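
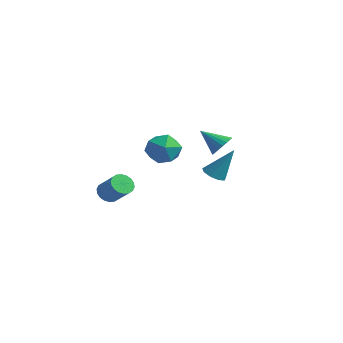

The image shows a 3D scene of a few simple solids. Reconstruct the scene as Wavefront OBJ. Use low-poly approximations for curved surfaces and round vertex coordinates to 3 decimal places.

v -2.984 -3.601 -4.447
v -2.586 -3.238 -4.94
v -1.358 -3.236 -3.946
v -1.756 -3.599 -3.453
v -2.725 -2.999 -4.769
v -1.496 -2.997 -3.775
v -2.915 -2.88 -4.534
v -1.687 -2.878 -3.54
v -3.119 -2.903 -4.282
v -1.89 -2.901 -3.288
v -3.296 -3.064 -4.063
v -2.067 -3.062 -3.069
v -3.411 -3.332 -3.92
v -2.183 -3.33 -2.926
v -3.442 -3.653 -3.881
v -2.214 -3.651 -2.887
v -3.382 -3.964 -3.954
v -2.154 -3.962 -2.96
v -3.244 -4.203 -4.125
v -2.015 -4.201 -3.131
v -3.053 -4.322 -4.36
v -1.825 -4.32 -3.366
v -2.85 -4.299 -4.612
v -1.621 -4.297 -3.618
v -2.673 -4.138 -4.831
v -1.444 -4.136 -3.837
v -2.557 -3.87 -4.974
v -1.329 -3.868 -3.98
v -2.526 -3.549 -5.013
v -1.298 -3.547 -4.019
v -4.545 1.529 -2.966
v -3.834 2.002 -2.125
v -3.566 -0.142 -2.855
v -2.855 0.331 -2.014
v -4.006 0.103 -1.767
v -4.61 1.136 -1.836
v -2.79 0.724 -3.144
v -3.394 1.757 -3.213
v -2.749 1.504 -2.235
v -3.5 1.12 -1.384
v -3.9 0.74 -3.596
v -4.651 0.356 -2.745
v -2.325 4.153 -2.672
v -1.957 4.537 -2.022
v -3.475 3.487 -1.628
v -2.189 4.776 -2.126
v -2.445 4.908 -2.324
v -2.68 4.908 -2.582
v -2.854 4.779 -2.856
v -2.936 4.541 -3.098
v -2.913 4.236 -3.267
v -2.787 3.916 -3.332
v -2.582 3.638 -3.284
v -2.333 3.448 -3.13
v -2.082 3.381 -2.896
v -1.873 3.446 -2.624
v -1.742 3.634 -2.36
v -1.712 3.912 -2.15
v -1.788 4.231 -2.031
v 0.102 1.322 -3.422
v 0.496 0.689 -3.34
v 0.898 2.058 -1.578
v 0.772 1.036 -3.598
v 0.735 1.516 -3.774
v 0.402 1.906 -3.785
v -0.072 2.022 -3.627
v -0.465 1.811 -3.373
v -0.592 1.371 -3.142
v -0.395 0.908 -3.043
v 0.035 0.639 -3.121
f 2 1 5
f 2 5 3
f 3 5 6
f 3 6 4
f 5 1 7
f 5 7 6
f 6 7 8
f 6 8 4
f 7 1 9
f 7 9 8
f 8 9 10
f 8 10 4
f 9 1 11
f 9 11 10
f 10 11 12
f 10 12 4
f 11 1 13
f 11 13 12
f 12 13 14
f 12 14 4
f 13 1 15
f 13 15 14
f 14 15 16
f 14 16 4
f 15 1 17
f 15 17 16
f 16 17 18
f 16 18 4
f 17 1 19
f 17 19 18
f 18 19 20
f 18 20 4
f 19 1 21
f 19 21 20
f 20 21 22
f 20 22 4
f 21 1 23
f 21 23 22
f 22 23 24
f 22 24 4
f 23 1 25
f 23 25 24
f 24 25 26
f 24 26 4
f 25 1 27
f 25 27 26
f 26 27 28
f 26 28 4
f 27 1 29
f 27 29 28
f 28 29 30
f 28 30 4
f 29 1 2
f 29 2 30
f 30 2 3
f 30 3 4
f 31 42 36
f 31 36 32
f 31 32 38
f 31 38 41
f 31 41 42
f 32 36 40
f 36 42 35
f 42 41 33
f 41 38 37
f 38 32 39
f 34 40 35
f 34 35 33
f 34 33 37
f 34 37 39
f 34 39 40
f 35 40 36
f 33 35 42
f 37 33 41
f 39 37 38
f 40 39 32
f 44 43 46
f 44 46 45
f 46 43 47
f 46 47 45
f 47 43 48
f 47 48 45
f 48 43 49
f 48 49 45
f 49 43 50
f 49 50 45
f 50 43 51
f 50 51 45
f 51 43 52
f 51 52 45
f 52 43 53
f 52 53 45
f 53 43 54
f 53 54 45
f 54 43 55
f 54 55 45
f 55 43 56
f 55 56 45
f 56 43 57
f 56 57 45
f 57 43 58
f 57 58 45
f 58 43 59
f 58 59 45
f 59 43 44
f 59 44 45
f 61 60 63
f 61 63 62
f 63 60 64
f 63 64 62
f 64 60 65
f 64 65 62
f 65 60 66
f 65 66 62
f 66 60 67
f 66 67 62
f 67 60 68
f 67 68 62
f 68 60 69
f 68 69 62
f 69 60 70
f 69 70 62
f 70 60 61
f 70 61 62



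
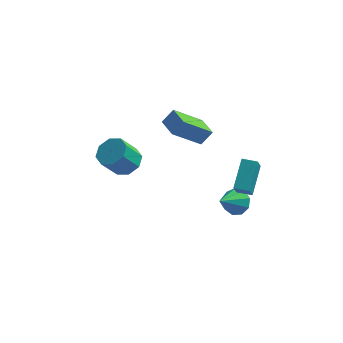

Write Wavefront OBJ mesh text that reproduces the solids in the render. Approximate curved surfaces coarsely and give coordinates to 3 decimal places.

v 2.529 -2.562 -0.281
v 2.503 -3.352 0.764
v 2.669 -1.108 0.822
v 2.644 -1.898 1.867
v 3.356 -2.622 -0.307
v 3.331 -3.412 0.738
v 3.497 -1.168 0.796
v 3.471 -1.958 1.841
v 0.443 -1.311 2.126
v -0.858 -2.282 3.537
v -0.295 -0.315 2.131
v -1.596 -1.285 3.542
v 0.956 -0.935 2.858
v -0.345 -1.905 4.269
v 0.218 0.062 2.863
v -1.083 -0.909 4.274
v 2.192 -0.567 -2.965
v 2.928 -0.992 -2.948
v 1.508 -1.713 -1.995
v 2.909 -0.61 -2.51
v 2.555 -0.208 -2.285
v 2.031 0.026 -2.378
v 1.582 -0.017 -2.746
v 1.419 -0.318 -3.216
v 1.618 -0.735 -3.569
v 2.085 -1.074 -3.639
v 2.603 -1.176 -3.394
v -3.613 -0.677 -0.596
v -2.842 -1.191 -0.441
v -3.515 -1.817 0.832
v -4.287 -1.303 0.676
v -2.817 -0.551 -0.113
v -3.49 -1.177 1.16
v -3.258 0.015 -0.068
v -3.932 -0.611 1.204
v -3.908 0.176 -0.333
v -4.581 -0.45 0.94
v -4.385 -0.163 -0.752
v -5.058 -0.789 0.521
v -4.41 -0.803 -1.08
v -5.083 -1.429 0.193
v -3.968 -1.369 -1.124
v -4.642 -1.995 0.148
v -3.319 -1.53 -0.86
v -3.992 -2.156 0.413
f 2 4 1
f 5 2 1
f 1 4 3
f 3 5 1
f 2 8 4
f 6 2 5
f 6 8 2
f 4 8 3
f 7 5 3
f 3 8 7
f 7 6 5
f 8 6 7
f 10 12 9
f 13 10 9
f 9 12 11
f 11 13 9
f 10 16 12
f 14 10 13
f 14 16 10
f 12 16 11
f 15 13 11
f 11 16 15
f 15 14 13
f 16 14 15
f 18 17 20
f 18 20 19
f 20 17 21
f 20 21 19
f 21 17 22
f 21 22 19
f 22 17 23
f 22 23 19
f 23 17 24
f 23 24 19
f 24 17 25
f 24 25 19
f 25 17 26
f 25 26 19
f 26 17 27
f 26 27 19
f 27 17 18
f 27 18 19
f 29 28 32
f 29 32 30
f 30 32 33
f 30 33 31
f 32 28 34
f 32 34 33
f 33 34 35
f 33 35 31
f 34 28 36
f 34 36 35
f 35 36 37
f 35 37 31
f 36 28 38
f 36 38 37
f 37 38 39
f 37 39 31
f 38 28 40
f 38 40 39
f 39 40 41
f 39 41 31
f 40 28 42
f 40 42 41
f 41 42 43
f 41 43 31
f 42 28 44
f 42 44 43
f 43 44 45
f 43 45 31
f 44 28 29
f 44 29 45
f 45 29 30
f 45 30 31



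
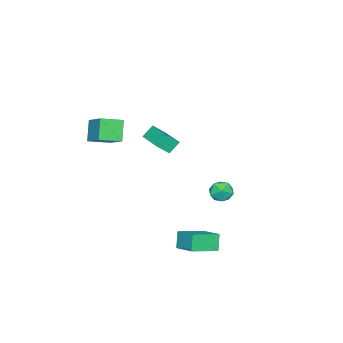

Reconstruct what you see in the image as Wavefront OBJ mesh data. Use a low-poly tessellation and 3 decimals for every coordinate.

v 1.813 -3.218 3.931
v 2.588 -1.975 4.814
v 0.864 -2.382 3.587
v 1.639 -1.139 4.47
v 2.541 -2.861 2.79
v 3.316 -1.618 3.673
v 1.592 -2.025 2.446
v 2.367 -0.782 3.329
v -0.96 3.991 -0.524
v -0.5 4.05 -1.135
v -0.08 3.35 0.075
v 0.38 3.409 -0.536
v 0.214 4.032 -0.119
v -0.33 4.428 -0.489
v -0.25 2.972 -0.571
v -0.794 3.368 -0.941
v -0.061 3.42 -1.164
v 0.226 4.075 -0.885
v -0.806 3.325 -0.175
v -0.519 3.98 0.104
v 1.203 3.464 -4.189
v 0.735 3.26 -3.226
v 1.818 4.744 -3.619
v 1.35 4.54 -2.656
v 2.53 2.62 -3.724
v 2.062 2.416 -2.761
v 3.145 3.9 -3.154
v 2.677 3.696 -2.191
v -3.775 -2.586 -0.529
v -3.25 -3.055 0.139
v -4.372 -2.29 0.149
v -3.847 -2.759 0.816
v -2.653 -0.941 -0.256
v -2.128 -1.41 0.411
v -3.25 -0.645 0.421
v -2.725 -1.114 1.089
f 2 4 1
f 5 2 1
f 1 4 3
f 3 5 1
f 2 8 4
f 6 2 5
f 6 8 2
f 4 8 3
f 7 5 3
f 3 8 7
f 7 6 5
f 8 6 7
f 9 20 14
f 9 14 10
f 9 10 16
f 9 16 19
f 9 19 20
f 10 14 18
f 14 20 13
f 20 19 11
f 19 16 15
f 16 10 17
f 12 18 13
f 12 13 11
f 12 11 15
f 12 15 17
f 12 17 18
f 13 18 14
f 11 13 20
f 15 11 19
f 17 15 16
f 18 17 10
f 22 24 21
f 25 22 21
f 21 24 23
f 23 25 21
f 22 28 24
f 26 22 25
f 26 28 22
f 24 28 23
f 27 25 23
f 23 28 27
f 27 26 25
f 28 26 27
f 30 32 29
f 33 30 29
f 29 32 31
f 31 33 29
f 30 36 32
f 34 30 33
f 34 36 30
f 32 36 31
f 35 33 31
f 31 36 35
f 35 34 33
f 36 34 35



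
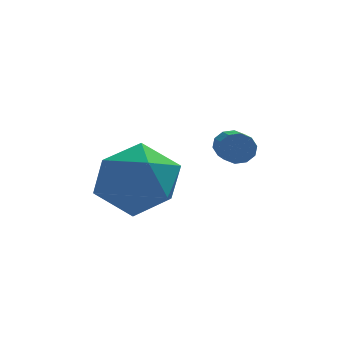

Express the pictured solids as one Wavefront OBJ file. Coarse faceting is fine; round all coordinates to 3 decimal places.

v 0.035 1.504 -3.372
v 0.25 1.374 -3.804
v 0.281 0.086 -3.4
v 0.065 0.216 -2.968
v 0.474 1.442 -3.602
v 0.505 0.154 -3.199
v 0.53 1.534 -3.312
v 0.561 0.246 -2.909
v 0.397 1.615 -3.045
v 0.428 0.327 -2.642
v 0.125 1.653 -2.903
v 0.156 0.365 -2.5
v -0.181 1.634 -2.94
v -0.15 0.346 -2.536
v -0.405 1.566 -3.141
v -0.374 0.278 -2.738
v -0.461 1.474 -3.431
v -0.43 0.186 -3.028
v -0.328 1.393 -3.698
v -0.297 0.105 -3.295
v -0.056 1.355 -3.84
v -0.025 0.067 -3.437
v -3.244 -0.336 -3.095
v -2.051 -0.198 -3.308
v -3.069 -2.282 -3.372
v -1.876 -2.144 -3.585
v -2.32 -1.961 -2.464
v -2.428 -0.759 -2.293
v -2.692 -1.721 -4.387
v -2.8 -0.519 -4.216
v -1.71 -1.054 -4.107
v -1.48 -1.203 -2.918
v -3.64 -1.277 -3.762
v -3.41 -1.426 -2.573
f 2 1 5
f 2 5 3
f 3 5 6
f 3 6 4
f 5 1 7
f 5 7 6
f 6 7 8
f 6 8 4
f 7 1 9
f 7 9 8
f 8 9 10
f 8 10 4
f 9 1 11
f 9 11 10
f 10 11 12
f 10 12 4
f 11 1 13
f 11 13 12
f 12 13 14
f 12 14 4
f 13 1 15
f 13 15 14
f 14 15 16
f 14 16 4
f 15 1 17
f 15 17 16
f 16 17 18
f 16 18 4
f 17 1 19
f 17 19 18
f 18 19 20
f 18 20 4
f 19 1 21
f 19 21 20
f 20 21 22
f 20 22 4
f 21 1 2
f 21 2 22
f 22 2 3
f 22 3 4
f 23 34 28
f 23 28 24
f 23 24 30
f 23 30 33
f 23 33 34
f 24 28 32
f 28 34 27
f 34 33 25
f 33 30 29
f 30 24 31
f 26 32 27
f 26 27 25
f 26 25 29
f 26 29 31
f 26 31 32
f 27 32 28
f 25 27 34
f 29 25 33
f 31 29 30
f 32 31 24



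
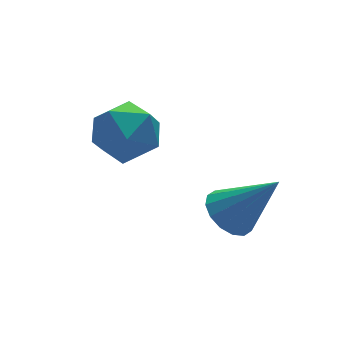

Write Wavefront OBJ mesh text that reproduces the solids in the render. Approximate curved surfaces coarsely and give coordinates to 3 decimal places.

v 3.376 -0.42 0.184
v 3.963 -0.544 -0.266
v 4.284 -1.16 1.576
v 4.023 -0.191 -0.117
v 3.91 0.102 0.112
v 3.654 0.254 0.361
v 3.323 0.226 0.562
v 3.006 0.025 0.662
v 2.788 -0.295 0.634
v 2.728 -0.649 0.485
v 2.841 -0.941 0.256
v 3.097 -1.093 0.007
v 3.428 -1.065 -0.194
v 3.745 -0.864 -0.294
v 0.904 2.003 2.007
v 1.366 2.423 1.228
v 2.334 1.737 2.712
v 2.796 2.157 1.933
v 2.248 2.719 2.55
v 1.364 2.883 2.115
v 2.336 1.277 1.825
v 1.452 1.441 1.39
v 2.251 1.975 1.115
v 2.197 2.866 1.564
v 1.503 1.294 2.376
v 1.449 2.185 2.825
f 2 1 4
f 2 4 3
f 4 1 5
f 4 5 3
f 5 1 6
f 5 6 3
f 6 1 7
f 6 7 3
f 7 1 8
f 7 8 3
f 8 1 9
f 8 9 3
f 9 1 10
f 9 10 3
f 10 1 11
f 10 11 3
f 11 1 12
f 11 12 3
f 12 1 13
f 12 13 3
f 13 1 14
f 13 14 3
f 14 1 2
f 14 2 3
f 15 26 20
f 15 20 16
f 15 16 22
f 15 22 25
f 15 25 26
f 16 20 24
f 20 26 19
f 26 25 17
f 25 22 21
f 22 16 23
f 18 24 19
f 18 19 17
f 18 17 21
f 18 21 23
f 18 23 24
f 19 24 20
f 17 19 26
f 21 17 25
f 23 21 22
f 24 23 16



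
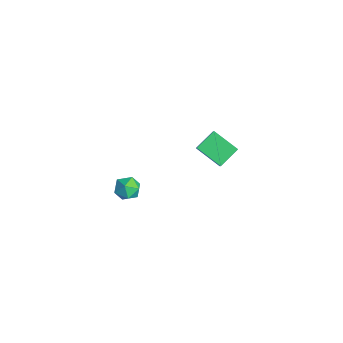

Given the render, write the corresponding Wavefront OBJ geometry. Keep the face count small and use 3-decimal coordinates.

v -4.847 2.608 -2.191
v -5.297 3.874 -1.439
v -3.495 3.596 -3.046
v -3.945 4.862 -2.293
v -3.895 2.278 -1.067
v -4.345 3.544 -0.314
v -2.543 3.266 -1.921
v -2.993 4.532 -1.169
v 1.322 -3.156 2.993
v 1.939 -3.53 2.54
v 1.001 -4.37 3.56
v 1.618 -4.744 3.107
v 1.818 -4.205 3.736
v 2.016 -3.454 3.385
v 0.924 -4.446 2.715
v 1.122 -3.695 2.364
v 1.693 -4.327 2.369
v 2.245 -4.178 2.999
v 0.695 -3.722 3.101
v 1.247 -3.573 3.731
f 2 4 1
f 5 2 1
f 1 4 3
f 3 5 1
f 2 8 4
f 6 2 5
f 6 8 2
f 4 8 3
f 7 5 3
f 3 8 7
f 7 6 5
f 8 6 7
f 9 20 14
f 9 14 10
f 9 10 16
f 9 16 19
f 9 19 20
f 10 14 18
f 14 20 13
f 20 19 11
f 19 16 15
f 16 10 17
f 12 18 13
f 12 13 11
f 12 11 15
f 12 15 17
f 12 17 18
f 13 18 14
f 11 13 20
f 15 11 19
f 17 15 16
f 18 17 10



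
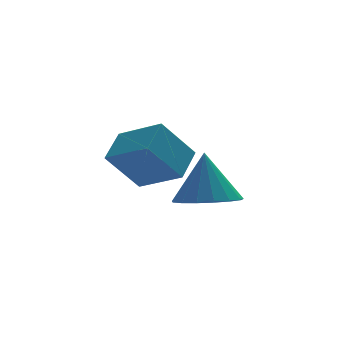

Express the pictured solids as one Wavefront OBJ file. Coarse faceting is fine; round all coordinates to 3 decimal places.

v 3.341 0.2 -0.857
v 4.405 0.411 -0.965
v 3.419 0.72 0.937
v 4.175 0.863 -1.086
v 3.754 1.164 -1.155
v 3.238 1.243 -1.155
v 2.746 1.084 -1.088
v 2.39 0.722 -0.967
v 2.252 0.24 -0.821
v 2.364 -0.251 -0.684
v 2.699 -0.638 -0.586
v 3.181 -0.834 -0.55
v 3.7 -0.793 -0.585
v 4.137 -0.524 -0.682
v 4.391 -0.09 -0.819
v -0.464 -1.805 1.989
v 0.216 -0.97 2.585
v 0.567 -1.753 0.74
v 1.247 -0.919 1.336
v 0.413 -3.001 2.664
v 1.093 -2.167 3.26
v 1.444 -2.95 1.415
v 2.124 -2.115 2.011
f 2 1 4
f 2 4 3
f 4 1 5
f 4 5 3
f 5 1 6
f 5 6 3
f 6 1 7
f 6 7 3
f 7 1 8
f 7 8 3
f 8 1 9
f 8 9 3
f 9 1 10
f 9 10 3
f 10 1 11
f 10 11 3
f 11 1 12
f 11 12 3
f 12 1 13
f 12 13 3
f 13 1 14
f 13 14 3
f 14 1 15
f 14 15 3
f 15 1 2
f 15 2 3
f 17 19 16
f 20 17 16
f 16 19 18
f 18 20 16
f 17 23 19
f 21 17 20
f 21 23 17
f 19 23 18
f 22 20 18
f 18 23 22
f 22 21 20
f 23 21 22



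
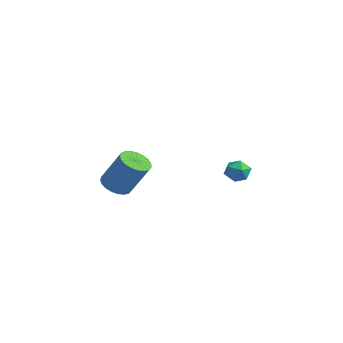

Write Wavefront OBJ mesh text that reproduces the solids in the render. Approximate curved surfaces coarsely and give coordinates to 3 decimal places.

v 1.264 -2.786 1.527
v 1.944 -2.53 1.106
v 2.857 -2.018 2.892
v 2.176 -2.274 3.313
v 1.753 -2.238 1.12
v 2.666 -1.726 2.906
v 1.477 -2.04 1.204
v 2.39 -1.529 2.99
v 1.165 -1.972 1.344
v 2.078 -1.46 3.13
v 0.869 -2.044 1.516
v 1.782 -1.533 3.302
v 0.642 -2.245 1.69
v 1.555 -1.733 3.476
v 0.522 -2.539 1.835
v 1.435 -2.027 3.621
v 0.531 -2.876 1.927
v 1.443 -2.364 3.713
v 0.666 -3.197 1.95
v 1.579 -2.685 3.736
v 0.904 -3.447 1.9
v 1.817 -2.936 3.686
v 1.205 -3.583 1.785
v 2.118 -3.071 3.571
v 1.516 -3.581 1.626
v 2.429 -3.069 3.412
v 1.783 -3.441 1.449
v 2.696 -2.93 3.235
v 1.96 -3.189 1.286
v 2.873 -2.677 3.072
v 2.017 -2.866 1.165
v 2.93 -2.355 2.951
v 1.663 4.145 0.444
v 2.323 4.502 0.344
v 2.197 3.378 1.236
v 2.857 3.735 1.136
v 2.289 4.084 1.495
v 1.958 4.557 1.005
v 2.562 3.323 0.575
v 2.231 3.796 0.085
v 2.878 3.994 0.425
v 2.71 4.464 0.994
v 1.81 3.416 0.586
v 1.642 3.886 1.155
f 2 1 5
f 2 5 3
f 3 5 6
f 3 6 4
f 5 1 7
f 5 7 6
f 6 7 8
f 6 8 4
f 7 1 9
f 7 9 8
f 8 9 10
f 8 10 4
f 9 1 11
f 9 11 10
f 10 11 12
f 10 12 4
f 11 1 13
f 11 13 12
f 12 13 14
f 12 14 4
f 13 1 15
f 13 15 14
f 14 15 16
f 14 16 4
f 15 1 17
f 15 17 16
f 16 17 18
f 16 18 4
f 17 1 19
f 17 19 18
f 18 19 20
f 18 20 4
f 19 1 21
f 19 21 20
f 20 21 22
f 20 22 4
f 21 1 23
f 21 23 22
f 22 23 24
f 22 24 4
f 23 1 25
f 23 25 24
f 24 25 26
f 24 26 4
f 25 1 27
f 25 27 26
f 26 27 28
f 26 28 4
f 27 1 29
f 27 29 28
f 28 29 30
f 28 30 4
f 29 1 31
f 29 31 30
f 30 31 32
f 30 32 4
f 31 1 2
f 31 2 32
f 32 2 3
f 32 3 4
f 33 44 38
f 33 38 34
f 33 34 40
f 33 40 43
f 33 43 44
f 34 38 42
f 38 44 37
f 44 43 35
f 43 40 39
f 40 34 41
f 36 42 37
f 36 37 35
f 36 35 39
f 36 39 41
f 36 41 42
f 37 42 38
f 35 37 44
f 39 35 43
f 41 39 40
f 42 41 34



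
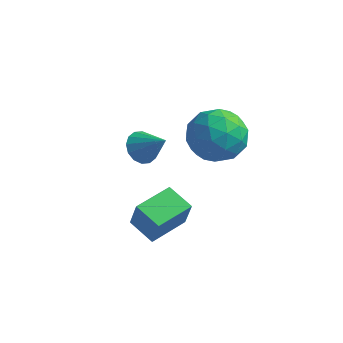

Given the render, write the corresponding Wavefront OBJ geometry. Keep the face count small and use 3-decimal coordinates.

v -0.846 -1.812 2.741
v -0.067 -1.321 1.894
v 0.447 -3.339 3.046
v 1.226 -2.848 2.199
v 1.046 -2.27 3.294
v 0.247 -1.326 3.105
v 0.133 -3.334 1.835
v -0.666 -2.39 1.646
v 0.538 -2.262 1.334
v 1.103 -1.604 2.236
v -0.723 -3.056 2.704
v -0.158 -2.398 3.606
v -0.57 -1.432 2.291
v 0.95 -3.228 2.649
v 0.844 -2.888 3.293
v 1.303 -2.599 2.795
v -0.386 -1.435 3.003
v 0.073 -1.146 2.505
v 0.727 -1.704 3.328
v 0.307 -3.514 2.435
v 0.766 -3.225 1.937
v -0.923 -2.061 2.145
v -0.464 -1.772 1.647
v -0.347 -2.956 1.612
v 0.244 -1.697 1.464
v 1.004 -2.595 1.643
v 0.361 -2.88 1.429
v -0.109 -2.325 1.318
v 0.576 -1.31 1.994
v 1.336 -2.208 2.173
v 1.23 -1.868 2.817
v 0.76 -1.313 2.706
v 0.932 -1.863 1.665
v -0.956 -2.452 2.767
v -0.196 -3.35 2.946
v -0.38 -3.347 2.234
v -0.85 -2.792 2.123
v -0.624 -2.065 3.297
v 0.136 -2.963 3.476
v 0.489 -2.335 3.622
v 0.019 -1.78 3.511
v -0.552 -2.797 3.275
v -2.465 -4.276 -2.271
v -2.108 -4.442 -0.99
v -1.879 -2.66 -2.224
v -1.522 -2.826 -0.944
v -1.338 -4.674 -2.636
v -0.981 -4.84 -1.356
v -0.752 -3.058 -2.59
v -0.395 -3.224 -1.309
v -3.226 -1.737 -0.104
v -2.763 -2.011 -0.656
v -2.134 -1.883 0.884
v -2.707 -1.616 -0.66
v -2.789 -1.254 -0.515
v -2.989 -1.021 -0.261
v -3.252 -0.981 0.036
v -3.508 -1.142 0.295
v -3.689 -1.464 0.447
v -3.745 -1.858 0.451
v -3.662 -2.22 0.307
v -3.463 -2.453 0.052
v -3.2 -2.494 -0.245
v -2.944 -2.332 -0.504
f 1 38 17
f 38 12 41
f 17 41 6
f 38 41 17
f 1 17 13
f 17 6 18
f 13 18 2
f 17 18 13
f 1 13 22
f 13 2 23
f 22 23 8
f 13 23 22
f 1 22 34
f 22 8 37
f 34 37 11
f 22 37 34
f 1 34 38
f 34 11 42
f 38 42 12
f 34 42 38
f 2 18 29
f 18 6 32
f 29 32 10
f 18 32 29
f 6 41 19
f 41 12 40
f 19 40 5
f 41 40 19
f 12 42 39
f 42 11 35
f 39 35 3
f 42 35 39
f 11 37 36
f 37 8 24
f 36 24 7
f 37 24 36
f 8 23 28
f 23 2 25
f 28 25 9
f 23 25 28
f 4 30 16
f 30 10 31
f 16 31 5
f 30 31 16
f 4 16 14
f 16 5 15
f 14 15 3
f 16 15 14
f 4 14 21
f 14 3 20
f 21 20 7
f 14 20 21
f 4 21 26
f 21 7 27
f 26 27 9
f 21 27 26
f 4 26 30
f 26 9 33
f 30 33 10
f 26 33 30
f 5 31 19
f 31 10 32
f 19 32 6
f 31 32 19
f 3 15 39
f 15 5 40
f 39 40 12
f 15 40 39
f 7 20 36
f 20 3 35
f 36 35 11
f 20 35 36
f 9 27 28
f 27 7 24
f 28 24 8
f 27 24 28
f 10 33 29
f 33 9 25
f 29 25 2
f 33 25 29
f 44 46 43
f 47 44 43
f 43 46 45
f 45 47 43
f 44 50 46
f 48 44 47
f 48 50 44
f 46 50 45
f 49 47 45
f 45 50 49
f 49 48 47
f 50 48 49
f 52 51 54
f 52 54 53
f 54 51 55
f 54 55 53
f 55 51 56
f 55 56 53
f 56 51 57
f 56 57 53
f 57 51 58
f 57 58 53
f 58 51 59
f 58 59 53
f 59 51 60
f 59 60 53
f 60 51 61
f 60 61 53
f 61 51 62
f 61 62 53
f 62 51 63
f 62 63 53
f 63 51 64
f 63 64 53
f 64 51 52
f 64 52 53



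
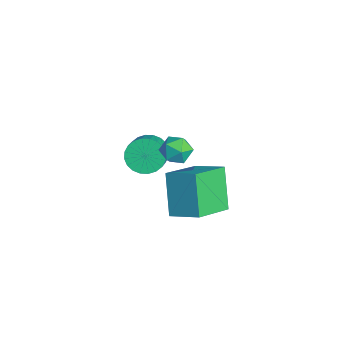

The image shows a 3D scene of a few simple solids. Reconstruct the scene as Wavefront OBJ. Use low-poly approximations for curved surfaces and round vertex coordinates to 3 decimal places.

v 1.434 0.412 -0.154
v 2.185 0.511 -0.144
v 1.595 -0.791 -0.316
v 2.346 -0.692 -0.306
v 1.942 -0.593 0.327
v 1.843 0.151 0.427
v 1.937 -0.431 -0.887
v 1.838 0.313 -0.787
v 2.495 -0.01 -0.597
v 2.499 -0.11 0.153
v 1.281 -0.17 -0.613
v 1.285 -0.27 0.137
v 2.751 -0.867 -0.758
v 3.71 0.074 -0.187
v 1.763 0.721 -1.714
v 2.722 1.662 -1.142
v 3.958 -1.102 -2.398
v 4.917 -0.161 -1.826
v 2.97 0.486 -3.353
v 3.929 1.427 -2.782
v -1.378 -0.313 -3.405
v -0.81 0.259 -3.782
v 0.366 -0.255 -2.793
v -0.202 -0.827 -2.415
v -0.941 0.453 -3.525
v 0.235 -0.061 -2.536
v -1.138 0.53 -3.25
v 0.037 0.016 -2.261
v -1.372 0.479 -2.999
v -0.197 -0.035 -2.01
v -1.607 0.308 -2.809
v -0.432 -0.207 -1.82
v -1.807 0.042 -2.71
v -0.631 -0.473 -1.721
v -1.941 -0.278 -2.717
v -0.766 -0.793 -1.728
v -1.99 -0.604 -2.828
v -0.815 -1.118 -1.839
v -1.946 -0.885 -3.027
v -0.77 -1.399 -2.038
v -1.815 -1.079 -3.284
v -0.639 -1.593 -2.295
v -1.617 -1.156 -3.559
v -0.442 -1.67 -2.57
v -1.383 -1.105 -3.81
v -0.208 -1.619 -2.821
v -1.148 -0.933 -4
v 0.027 -1.448 -3.011
v -0.949 -0.667 -4.099
v 0.227 -1.182 -3.11
v -0.814 -0.347 -4.092
v 0.361 -0.862 -3.103
v -0.765 -0.022 -3.981
v 0.41 -0.536 -2.992
f 1 12 6
f 1 6 2
f 1 2 8
f 1 8 11
f 1 11 12
f 2 6 10
f 6 12 5
f 12 11 3
f 11 8 7
f 8 2 9
f 4 10 5
f 4 5 3
f 4 3 7
f 4 7 9
f 4 9 10
f 5 10 6
f 3 5 12
f 7 3 11
f 9 7 8
f 10 9 2
f 14 16 13
f 17 14 13
f 13 16 15
f 15 17 13
f 14 20 16
f 18 14 17
f 18 20 14
f 16 20 15
f 19 17 15
f 15 20 19
f 19 18 17
f 20 18 19
f 22 21 25
f 22 25 23
f 23 25 26
f 23 26 24
f 25 21 27
f 25 27 26
f 26 27 28
f 26 28 24
f 27 21 29
f 27 29 28
f 28 29 30
f 28 30 24
f 29 21 31
f 29 31 30
f 30 31 32
f 30 32 24
f 31 21 33
f 31 33 32
f 32 33 34
f 32 34 24
f 33 21 35
f 33 35 34
f 34 35 36
f 34 36 24
f 35 21 37
f 35 37 36
f 36 37 38
f 36 38 24
f 37 21 39
f 37 39 38
f 38 39 40
f 38 40 24
f 39 21 41
f 39 41 40
f 40 41 42
f 40 42 24
f 41 21 43
f 41 43 42
f 42 43 44
f 42 44 24
f 43 21 45
f 43 45 44
f 44 45 46
f 44 46 24
f 45 21 47
f 45 47 46
f 46 47 48
f 46 48 24
f 47 21 49
f 47 49 48
f 48 49 50
f 48 50 24
f 49 21 51
f 49 51 50
f 50 51 52
f 50 52 24
f 51 21 53
f 51 53 52
f 52 53 54
f 52 54 24
f 53 21 22
f 53 22 54
f 54 22 23
f 54 23 24



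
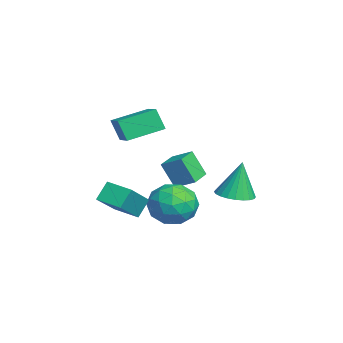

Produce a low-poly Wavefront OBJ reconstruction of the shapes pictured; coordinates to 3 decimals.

v 2.602 -4.293 -1.072
v 2.162 -3.786 -0.239
v 3.343 -3.319 -1.274
v 2.903 -2.812 -0.441
v 4.117 -5.168 0.261
v 3.677 -4.661 1.094
v 4.858 -4.194 0.059
v 4.418 -3.687 0.892
v 0.407 1.285 -1.431
v 1.163 1.858 -1.475
v 0.253 1.635 0.511
v 0.888 2.097 -1.54
v 0.539 2.212 -1.588
v 0.17 2.187 -1.613
v -0.163 2.024 -1.61
v -0.409 1.748 -1.579
v -0.531 1.402 -1.527
v -0.51 1.038 -1.459
v -0.35 0.712 -1.388
v -0.074 0.473 -1.323
v 0.274 0.357 -1.274
v 0.643 0.383 -1.25
v 0.976 0.546 -1.253
v 1.223 0.821 -1.283
v 1.345 1.167 -1.336
v 1.324 1.531 -1.403
v 0.014 -0.882 -0.543
v -0.298 -1.479 0.764
v 0.535 -0.033 -0.031
v 0.223 -0.63 1.276
v 1.037 -1.49 -0.576
v 0.725 -2.087 0.731
v 1.558 -0.641 -0.064
v 1.246 -1.238 1.243
v 1.734 -1.629 -1.208
v 2.565 -0.753 -1.283
v 3.035 -2.787 -0.317
v 3.866 -1.911 -0.392
v 2.915 -1.781 0.344
v 2.111 -1.066 -0.207
v 3.489 -2.474 -1.393
v 2.685 -1.759 -1.944
v 3.649 -1.276 -1.398
v 3.294 -0.847 -0.324
v 2.306 -2.693 -1.276
v 1.951 -2.264 -0.202
v 2.035 -1.09 -1.324
v 3.565 -2.45 -0.276
v 3.006 -2.374 0.156
v 3.494 -1.859 0.112
v 1.769 -1.273 -0.691
v 2.257 -0.759 -0.735
v 2.463 -1.363 0.221
v 3.343 -2.781 -0.865
v 3.831 -2.267 -0.909
v 2.106 -1.681 -1.712
v 2.594 -1.166 -1.756
v 3.137 -2.177 -1.821
v 3.161 -0.882 -1.435
v 3.926 -1.562 -0.911
v 3.704 -1.893 -1.5
v 3.231 -1.473 -1.824
v 2.952 -0.63 -0.804
v 3.717 -1.311 -0.28
v 3.158 -1.234 0.152
v 2.686 -0.814 -0.171
v 3.59 -0.937 -0.871
v 1.883 -2.229 -1.32
v 2.648 -2.91 -0.796
v 2.914 -2.726 -1.429
v 2.442 -2.306 -1.752
v 1.674 -1.978 -0.689
v 2.439 -2.658 -0.165
v 2.369 -2.067 0.224
v 1.896 -1.647 -0.1
v 2.01 -2.603 -0.729
v -1.284 -3.75 1.517
v -1.628 -4.14 2.61
v -1.721 -1.999 2.005
v -2.064 -2.388 3.097
v 0.204 -3.532 2.063
v -0.139 -3.921 3.155
v -0.232 -1.78 2.55
v -0.576 -2.17 3.643
f 2 4 1
f 5 2 1
f 1 4 3
f 3 5 1
f 2 8 4
f 6 2 5
f 6 8 2
f 4 8 3
f 7 5 3
f 3 8 7
f 7 6 5
f 8 6 7
f 10 9 12
f 10 12 11
f 12 9 13
f 12 13 11
f 13 9 14
f 13 14 11
f 14 9 15
f 14 15 11
f 15 9 16
f 15 16 11
f 16 9 17
f 16 17 11
f 17 9 18
f 17 18 11
f 18 9 19
f 18 19 11
f 19 9 20
f 19 20 11
f 20 9 21
f 20 21 11
f 21 9 22
f 21 22 11
f 22 9 23
f 22 23 11
f 23 9 24
f 23 24 11
f 24 9 25
f 24 25 11
f 25 9 26
f 25 26 11
f 26 9 10
f 26 10 11
f 28 30 27
f 31 28 27
f 27 30 29
f 29 31 27
f 28 34 30
f 32 28 31
f 32 34 28
f 30 34 29
f 33 31 29
f 29 34 33
f 33 32 31
f 34 32 33
f 35 72 51
f 72 46 75
f 51 75 40
f 72 75 51
f 35 51 47
f 51 40 52
f 47 52 36
f 51 52 47
f 35 47 56
f 47 36 57
f 56 57 42
f 47 57 56
f 35 56 68
f 56 42 71
f 68 71 45
f 56 71 68
f 35 68 72
f 68 45 76
f 72 76 46
f 68 76 72
f 36 52 63
f 52 40 66
f 63 66 44
f 52 66 63
f 40 75 53
f 75 46 74
f 53 74 39
f 75 74 53
f 46 76 73
f 76 45 69
f 73 69 37
f 76 69 73
f 45 71 70
f 71 42 58
f 70 58 41
f 71 58 70
f 42 57 62
f 57 36 59
f 62 59 43
f 57 59 62
f 38 64 50
f 64 44 65
f 50 65 39
f 64 65 50
f 38 50 48
f 50 39 49
f 48 49 37
f 50 49 48
f 38 48 55
f 48 37 54
f 55 54 41
f 48 54 55
f 38 55 60
f 55 41 61
f 60 61 43
f 55 61 60
f 38 60 64
f 60 43 67
f 64 67 44
f 60 67 64
f 39 65 53
f 65 44 66
f 53 66 40
f 65 66 53
f 37 49 73
f 49 39 74
f 73 74 46
f 49 74 73
f 41 54 70
f 54 37 69
f 70 69 45
f 54 69 70
f 43 61 62
f 61 41 58
f 62 58 42
f 61 58 62
f 44 67 63
f 67 43 59
f 63 59 36
f 67 59 63
f 78 80 77
f 81 78 77
f 77 80 79
f 79 81 77
f 78 84 80
f 82 78 81
f 82 84 78
f 80 84 79
f 83 81 79
f 79 84 83
f 83 82 81
f 84 82 83



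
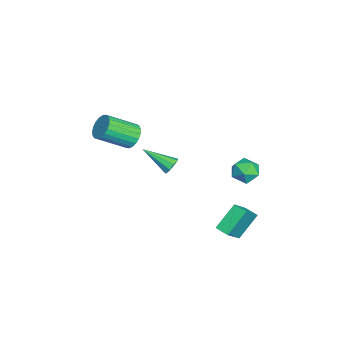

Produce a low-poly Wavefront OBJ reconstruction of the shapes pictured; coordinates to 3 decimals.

v -3.252 3.034 -3.434
v -2.548 3.533 -3.737
v -2.372 2.407 -2.423
v -1.668 2.906 -2.726
v -2.36 3.311 -2.286
v -2.904 3.699 -2.911
v -2.016 2.241 -3.249
v -2.56 2.629 -3.874
v -1.784 3.043 -3.623
v -1.997 3.705 -3.028
v -2.923 2.235 -3.132
v -3.136 2.897 -2.537
v -0.268 -3.042 1.431
v 0.494 -2.799 1.469
v 0.949 -4.395 2.566
v 0.188 -4.638 2.529
v 0.361 -2.653 1.737
v 0.816 -4.249 2.834
v 0.12 -2.574 1.952
v 0.575 -4.17 3.049
v -0.189 -2.576 2.077
v 0.267 -4.172 3.174
v -0.511 -2.658 2.09
v -0.055 -4.255 3.187
v -0.791 -2.807 1.99
v -0.335 -4.404 3.087
v -0.98 -2.997 1.793
v -0.525 -4.593 2.89
v -1.046 -3.194 1.533
v -0.591 -4.79 2.63
v -0.978 -3.365 1.256
v -0.523 -4.961 2.353
v -0.787 -3.48 1.009
v -0.332 -5.076 2.107
v -0.506 -3.519 0.835
v -0.051 -5.116 1.933
v -0.184 -3.476 0.765
v 0.271 -5.073 1.862
v 0.124 -3.358 0.809
v 0.579 -4.954 1.907
v 0.364 -3.185 0.961
v 0.819 -4.781 2.059
v 0.495 -2.987 1.195
v 0.95 -4.583 2.292
v -0.376 -0.968 -1.07
v -0.18 -1.3 -1.503
v -0.824 -2.532 -0.07
v 0.114 -1.222 -1.248
v 0.178 -1.024 -0.91
v -0.017 -0.8 -0.647
v -0.38 -0.655 -0.582
v -0.741 -0.656 -0.745
v -0.932 -0.803 -1.06
v -0.863 -1.027 -1.38
v -0.566 -1.224 -1.555
v 1.714 2.988 -2.67
v 2.871 2.385 -1.373
v 2.197 3.61 -2.812
v 3.354 3.007 -1.515
v 2.566 2.053 -3.865
v 3.723 1.45 -2.568
v 3.049 2.675 -4.007
v 4.206 2.072 -2.71
f 1 12 6
f 1 6 2
f 1 2 8
f 1 8 11
f 1 11 12
f 2 6 10
f 6 12 5
f 12 11 3
f 11 8 7
f 8 2 9
f 4 10 5
f 4 5 3
f 4 3 7
f 4 7 9
f 4 9 10
f 5 10 6
f 3 5 12
f 7 3 11
f 9 7 8
f 10 9 2
f 14 13 17
f 14 17 15
f 15 17 18
f 15 18 16
f 17 13 19
f 17 19 18
f 18 19 20
f 18 20 16
f 19 13 21
f 19 21 20
f 20 21 22
f 20 22 16
f 21 13 23
f 21 23 22
f 22 23 24
f 22 24 16
f 23 13 25
f 23 25 24
f 24 25 26
f 24 26 16
f 25 13 27
f 25 27 26
f 26 27 28
f 26 28 16
f 27 13 29
f 27 29 28
f 28 29 30
f 28 30 16
f 29 13 31
f 29 31 30
f 30 31 32
f 30 32 16
f 31 13 33
f 31 33 32
f 32 33 34
f 32 34 16
f 33 13 35
f 33 35 34
f 34 35 36
f 34 36 16
f 35 13 37
f 35 37 36
f 36 37 38
f 36 38 16
f 37 13 39
f 37 39 38
f 38 39 40
f 38 40 16
f 39 13 41
f 39 41 40
f 40 41 42
f 40 42 16
f 41 13 43
f 41 43 42
f 42 43 44
f 42 44 16
f 43 13 14
f 43 14 44
f 44 14 15
f 44 15 16
f 46 45 48
f 46 48 47
f 48 45 49
f 48 49 47
f 49 45 50
f 49 50 47
f 50 45 51
f 50 51 47
f 51 45 52
f 51 52 47
f 52 45 53
f 52 53 47
f 53 45 54
f 53 54 47
f 54 45 55
f 54 55 47
f 55 45 46
f 55 46 47
f 57 59 56
f 60 57 56
f 56 59 58
f 58 60 56
f 57 63 59
f 61 57 60
f 61 63 57
f 59 63 58
f 62 60 58
f 58 63 62
f 62 61 60
f 63 61 62



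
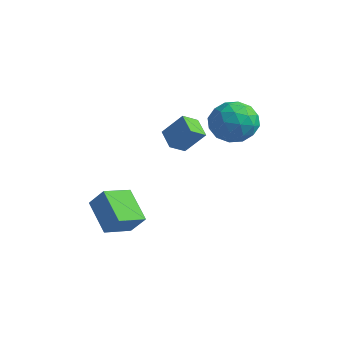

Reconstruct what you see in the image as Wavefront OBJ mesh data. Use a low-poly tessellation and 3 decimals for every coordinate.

v -1.241 -1.856 -4.349
v -2.641 -1.465 -3.272
v -1.126 -0.485 -4.699
v -2.527 -0.093 -3.621
v -0.493 -1.687 -3.439
v -1.894 -1.295 -2.361
v -0.379 -0.315 -3.788
v -1.779 0.076 -2.711
v 1.014 4.121 0.386
v 1.972 3.558 0.71
v 0.028 3.182 1.67
v 0.986 2.619 1.994
v 0.876 3.749 2.215
v 1.485 4.33 1.422
v 0.515 2.41 0.958
v 1.124 2.991 0.165
v 1.663 2.501 1.064
v 1.886 3.329 1.841
v 0.114 3.411 0.539
v 0.337 4.239 1.316
v 1.58 3.922 0.435
v 0.42 2.818 1.945
v 0.356 3.482 2.075
v 0.919 3.152 2.265
v 1.294 4.375 0.854
v 1.856 4.045 1.044
v 1.212 4.157 1.929
v 0.144 2.695 1.336
v 0.706 2.365 1.526
v 1.081 3.588 0.115
v 1.644 3.258 0.305
v 0.788 2.583 0.451
v 1.961 2.97 0.834
v 1.381 2.418 1.588
v 1.105 2.295 0.98
v 1.463 2.637 0.513
v 2.092 3.457 1.29
v 1.512 2.905 2.045
v 1.448 3.569 2.175
v 1.806 3.91 1.709
v 1.911 2.835 1.498
v 0.488 3.835 0.335
v -0.092 3.283 1.09
v 0.194 2.83 0.671
v 0.552 3.171 0.205
v 0.619 4.322 0.792
v 0.039 3.77 1.546
v 0.537 4.103 1.867
v 0.895 4.445 1.4
v 0.089 3.905 0.882
v 0.435 0.274 0.518
v -0.445 0.651 0.973
v 0.535 1.04 0.076
v -0.346 1.417 0.531
v 1.166 0.763 1.529
v 0.285 1.14 1.984
v 1.265 1.529 1.087
v 0.385 1.906 1.542
f 2 4 1
f 5 2 1
f 1 4 3
f 3 5 1
f 2 8 4
f 6 2 5
f 6 8 2
f 4 8 3
f 7 5 3
f 3 8 7
f 7 6 5
f 8 6 7
f 9 46 25
f 46 20 49
f 25 49 14
f 46 49 25
f 9 25 21
f 25 14 26
f 21 26 10
f 25 26 21
f 9 21 30
f 21 10 31
f 30 31 16
f 21 31 30
f 9 30 42
f 30 16 45
f 42 45 19
f 30 45 42
f 9 42 46
f 42 19 50
f 46 50 20
f 42 50 46
f 10 26 37
f 26 14 40
f 37 40 18
f 26 40 37
f 14 49 27
f 49 20 48
f 27 48 13
f 49 48 27
f 20 50 47
f 50 19 43
f 47 43 11
f 50 43 47
f 19 45 44
f 45 16 32
f 44 32 15
f 45 32 44
f 16 31 36
f 31 10 33
f 36 33 17
f 31 33 36
f 12 38 24
f 38 18 39
f 24 39 13
f 38 39 24
f 12 24 22
f 24 13 23
f 22 23 11
f 24 23 22
f 12 22 29
f 22 11 28
f 29 28 15
f 22 28 29
f 12 29 34
f 29 15 35
f 34 35 17
f 29 35 34
f 12 34 38
f 34 17 41
f 38 41 18
f 34 41 38
f 13 39 27
f 39 18 40
f 27 40 14
f 39 40 27
f 11 23 47
f 23 13 48
f 47 48 20
f 23 48 47
f 15 28 44
f 28 11 43
f 44 43 19
f 28 43 44
f 17 35 36
f 35 15 32
f 36 32 16
f 35 32 36
f 18 41 37
f 41 17 33
f 37 33 10
f 41 33 37
f 52 54 51
f 55 52 51
f 51 54 53
f 53 55 51
f 52 58 54
f 56 52 55
f 56 58 52
f 54 58 53
f 57 55 53
f 53 58 57
f 57 56 55
f 58 56 57



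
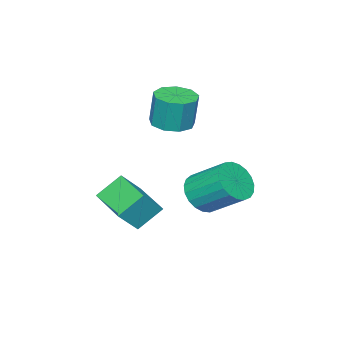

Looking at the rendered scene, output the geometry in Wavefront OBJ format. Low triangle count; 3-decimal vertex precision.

v -3.202 -3.651 -0.223
v -2.378 -3.344 -0.256
v -2.393 -3.143 1.251
v -3.218 -3.449 1.283
v -2.769 -2.891 -0.32
v -2.784 -2.69 1.186
v -3.363 -2.793 -0.339
v -3.378 -2.592 1.167
v -3.881 -3.097 -0.304
v -3.897 -2.895 1.202
v -4.082 -3.659 -0.231
v -4.098 -3.458 1.275
v -3.871 -4.218 -0.154
v -3.887 -4.017 1.352
v -3.348 -4.511 -0.11
v -3.363 -4.31 1.397
v -2.756 -4.402 -0.118
v -2.771 -4.2 1.388
v -2.373 -3.941 -0.176
v -2.388 -3.739 1.33
v -2.642 -1.669 -3.165
v -2.283 -2.152 -2.43
v -2.54 -0.714 -1.36
v -2.898 -0.231 -2.095
v -1.96 -1.981 -2.581
v -2.217 -0.544 -1.512
v -1.756 -1.757 -2.834
v -2.012 -0.319 -1.764
v -1.704 -1.517 -3.143
v -1.961 -0.08 -2.074
v -1.815 -1.304 -3.457
v -2.071 0.134 -2.387
v -2.068 -1.153 -3.72
v -2.325 0.284 -2.65
v -2.421 -1.092 -3.887
v -2.677 0.345 -2.817
v -2.812 -1.131 -3.929
v -3.068 0.307 -2.859
v -3.173 -1.262 -3.839
v -3.43 0.175 -2.769
v -3.443 -1.464 -3.632
v -3.699 -0.026 -2.563
v -3.574 -1.701 -3.345
v -3.83 -0.264 -2.275
v -3.544 -1.933 -3.026
v -3.8 -0.495 -1.957
v -3.358 -2.119 -2.732
v -3.614 -0.681 -1.662
v -3.048 -2.227 -2.512
v -3.304 -0.789 -1.442
v -2.668 -2.239 -2.405
v -2.924 -0.801 -1.336
v -1.354 -4.897 -4.605
v -2.265 -4.436 -3.721
v -0.717 -3.177 -4.844
v -1.627 -2.716 -3.96
v -0.473 -5.084 -3.6
v -1.383 -4.623 -2.716
v 0.165 -3.364 -3.839
v -0.746 -2.903 -2.955
f 2 1 5
f 2 5 3
f 3 5 6
f 3 6 4
f 5 1 7
f 5 7 6
f 6 7 8
f 6 8 4
f 7 1 9
f 7 9 8
f 8 9 10
f 8 10 4
f 9 1 11
f 9 11 10
f 10 11 12
f 10 12 4
f 11 1 13
f 11 13 12
f 12 13 14
f 12 14 4
f 13 1 15
f 13 15 14
f 14 15 16
f 14 16 4
f 15 1 17
f 15 17 16
f 16 17 18
f 16 18 4
f 17 1 19
f 17 19 18
f 18 19 20
f 18 20 4
f 19 1 2
f 19 2 20
f 20 2 3
f 20 3 4
f 22 21 25
f 22 25 23
f 23 25 26
f 23 26 24
f 25 21 27
f 25 27 26
f 26 27 28
f 26 28 24
f 27 21 29
f 27 29 28
f 28 29 30
f 28 30 24
f 29 21 31
f 29 31 30
f 30 31 32
f 30 32 24
f 31 21 33
f 31 33 32
f 32 33 34
f 32 34 24
f 33 21 35
f 33 35 34
f 34 35 36
f 34 36 24
f 35 21 37
f 35 37 36
f 36 37 38
f 36 38 24
f 37 21 39
f 37 39 38
f 38 39 40
f 38 40 24
f 39 21 41
f 39 41 40
f 40 41 42
f 40 42 24
f 41 21 43
f 41 43 42
f 42 43 44
f 42 44 24
f 43 21 45
f 43 45 44
f 44 45 46
f 44 46 24
f 45 21 47
f 45 47 46
f 46 47 48
f 46 48 24
f 47 21 49
f 47 49 48
f 48 49 50
f 48 50 24
f 49 21 51
f 49 51 50
f 50 51 52
f 50 52 24
f 51 21 22
f 51 22 52
f 52 22 23
f 52 23 24
f 54 56 53
f 57 54 53
f 53 56 55
f 55 57 53
f 54 60 56
f 58 54 57
f 58 60 54
f 56 60 55
f 59 57 55
f 55 60 59
f 59 58 57
f 60 58 59



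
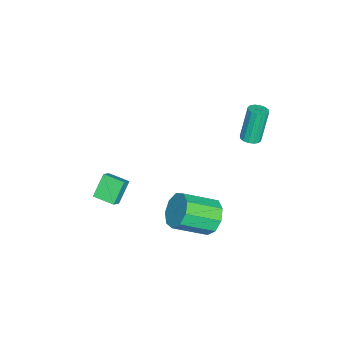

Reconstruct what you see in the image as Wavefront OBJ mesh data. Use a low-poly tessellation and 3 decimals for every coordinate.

v -3.664 3.346 1.842
v -3.202 3.625 1.949
v -3.795 3.874 3.864
v -4.256 3.594 3.758
v -3.39 3.822 1.865
v -3.982 4.071 3.78
v -3.651 3.891 1.776
v -4.243 4.14 3.691
v -3.915 3.815 1.704
v -4.508 4.063 3.619
v -4.113 3.612 1.669
v -4.705 3.861 3.584
v -4.189 3.338 1.681
v -4.782 3.587 3.596
v -4.125 3.066 1.736
v -4.718 3.315 3.651
v -3.938 2.869 1.82
v -4.53 3.118 3.735
v -3.677 2.8 1.909
v -4.269 3.049 3.824
v -3.412 2.877 1.981
v -4.005 3.125 3.896
v -3.215 3.079 2.016
v -3.807 3.328 3.931
v -3.138 3.353 2.004
v -3.731 3.602 3.919
v -0.954 1.997 -2.462
v -0.626 1.574 -3.377
v 0.181 -0.059 -2.333
v -0.146 0.363 -1.418
v -0.11 2.004 -3.103
v 0.697 0.37 -2.06
v 0.011 2.43 -2.529
v 0.819 0.797 -1.486
v -0.319 2.654 -1.924
v 0.488 1.02 -0.88
v -0.946 2.57 -1.57
v -0.139 0.936 -0.527
v -1.577 2.218 -1.633
v -0.77 0.584 -0.59
v -1.916 1.762 -2.084
v -1.109 0.129 -1.041
v -1.805 1.417 -2.712
v -0.997 -0.217 -1.668
v -1.295 1.342 -3.222
v -0.488 -0.291 -2.179
v -1.946 -4.228 -3.318
v -2.868 -3.907 -2.246
v -1.666 -3.055 -3.428
v -2.587 -2.735 -2.355
v -1.313 -4.325 -2.745
v -2.234 -4.005 -1.672
v -1.032 -3.153 -2.854
v -1.954 -2.832 -1.782
f 2 1 5
f 2 5 3
f 3 5 6
f 3 6 4
f 5 1 7
f 5 7 6
f 6 7 8
f 6 8 4
f 7 1 9
f 7 9 8
f 8 9 10
f 8 10 4
f 9 1 11
f 9 11 10
f 10 11 12
f 10 12 4
f 11 1 13
f 11 13 12
f 12 13 14
f 12 14 4
f 13 1 15
f 13 15 14
f 14 15 16
f 14 16 4
f 15 1 17
f 15 17 16
f 16 17 18
f 16 18 4
f 17 1 19
f 17 19 18
f 18 19 20
f 18 20 4
f 19 1 21
f 19 21 20
f 20 21 22
f 20 22 4
f 21 1 23
f 21 23 22
f 22 23 24
f 22 24 4
f 23 1 25
f 23 25 24
f 24 25 26
f 24 26 4
f 25 1 2
f 25 2 26
f 26 2 3
f 26 3 4
f 28 27 31
f 28 31 29
f 29 31 32
f 29 32 30
f 31 27 33
f 31 33 32
f 32 33 34
f 32 34 30
f 33 27 35
f 33 35 34
f 34 35 36
f 34 36 30
f 35 27 37
f 35 37 36
f 36 37 38
f 36 38 30
f 37 27 39
f 37 39 38
f 38 39 40
f 38 40 30
f 39 27 41
f 39 41 40
f 40 41 42
f 40 42 30
f 41 27 43
f 41 43 42
f 42 43 44
f 42 44 30
f 43 27 45
f 43 45 44
f 44 45 46
f 44 46 30
f 45 27 28
f 45 28 46
f 46 28 29
f 46 29 30
f 48 50 47
f 51 48 47
f 47 50 49
f 49 51 47
f 48 54 50
f 52 48 51
f 52 54 48
f 50 54 49
f 53 51 49
f 49 54 53
f 53 52 51
f 54 52 53



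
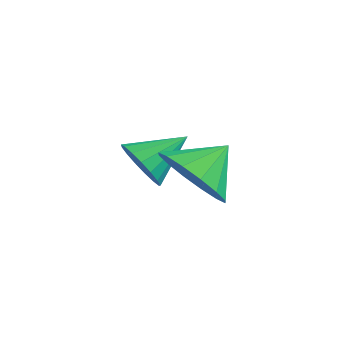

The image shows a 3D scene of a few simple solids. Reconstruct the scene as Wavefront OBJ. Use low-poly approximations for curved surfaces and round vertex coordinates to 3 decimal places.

v -2.487 3.342 -1.37
v -2.14 2.861 -0.878
v -1.873 4.438 -0.73
v -1.901 2.89 -1.157
v -1.796 3.022 -1.485
v -1.85 3.228 -1.786
v -2.049 3.459 -1.992
v -2.349 3.664 -2.055
v -2.68 3.795 -1.961
v -2.967 3.822 -1.732
v -3.145 3.739 -1.42
v -3.171 3.565 -1.096
v -3.041 3.34 -0.835
v -2.784 3.115 -0.696
v -2.459 2.942 -0.712
v -0.287 2.138 -0.348
v 0.477 2.336 -1.025
v 0.087 3.082 0.348
v 0.059 2.628 -1.198
v -0.452 2.789 -1.142
v -0.918 2.775 -0.874
v -1.215 2.591 -0.464
v -1.264 2.286 -0.023
v -1.05 1.941 0.33
v -0.632 1.649 0.503
v -0.121 1.488 0.447
v 0.345 1.501 0.178
v 0.642 1.685 -0.231
v 0.691 1.991 -0.672
f 2 1 4
f 2 4 3
f 4 1 5
f 4 5 3
f 5 1 6
f 5 6 3
f 6 1 7
f 6 7 3
f 7 1 8
f 7 8 3
f 8 1 9
f 8 9 3
f 9 1 10
f 9 10 3
f 10 1 11
f 10 11 3
f 11 1 12
f 11 12 3
f 12 1 13
f 12 13 3
f 13 1 14
f 13 14 3
f 14 1 15
f 14 15 3
f 15 1 2
f 15 2 3
f 17 16 19
f 17 19 18
f 19 16 20
f 19 20 18
f 20 16 21
f 20 21 18
f 21 16 22
f 21 22 18
f 22 16 23
f 22 23 18
f 23 16 24
f 23 24 18
f 24 16 25
f 24 25 18
f 25 16 26
f 25 26 18
f 26 16 27
f 26 27 18
f 27 16 28
f 27 28 18
f 28 16 29
f 28 29 18
f 29 16 17
f 29 17 18



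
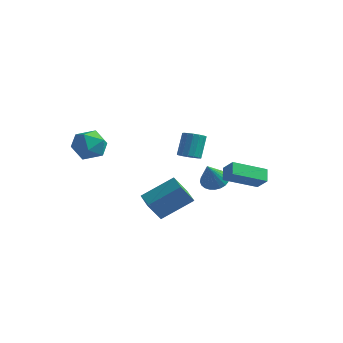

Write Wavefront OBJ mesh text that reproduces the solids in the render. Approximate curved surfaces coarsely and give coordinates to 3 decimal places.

v 1.925 -3.66 -4.666
v 1.542 -4.312 -3.548
v 0.867 -2.83 -4.545
v 0.484 -3.482 -3.426
v 3.096 -2.338 -3.494
v 2.713 -2.99 -2.375
v 2.038 -1.508 -3.372
v 1.655 -2.16 -2.254
v 0.735 0.503 -1.856
v 1.277 0.191 -1.615
v 1.107 0.924 -0.283
v 0.565 1.237 -0.524
v 1.395 0.458 -1.747
v 1.225 1.192 -0.415
v 1.361 0.736 -1.904
v 1.191 1.469 -0.572
v 1.185 0.96 -2.05
v 1.015 1.694 -0.718
v 0.905 1.08 -2.152
v 0.735 1.813 -0.82
v 0.586 1.067 -2.186
v 0.417 1.801 -0.854
v 0.302 0.926 -2.144
v 0.132 1.659 -0.812
v 0.116 0.687 -2.036
v -0.054 1.421 -0.704
v 0.073 0.407 -1.887
v -0.097 1.14 -0.555
v 0.181 0.148 -1.731
v 0.011 0.882 -0.399
v 0.416 -0.029 -1.604
v 0.246 0.704 -0.272
v 0.724 -0.084 -1.534
v 0.554 0.649 -0.202
v 1.035 -0.005 -1.538
v 0.865 0.729 -0.206
v 0.418 3.372 -4.727
v 1.231 3.535 -4.735
v 0.642 2.328 -3.253
v 1.121 3.775 -4.548
v 0.903 3.954 -4.388
v 0.611 4.044 -4.28
v 0.29 4.032 -4.24
v -0.011 3.919 -4.274
v -0.248 3.723 -4.377
v -0.383 3.474 -4.533
v -0.396 3.209 -4.719
v -0.285 2.969 -4.906
v -0.068 2.79 -5.065
v 0.224 2.7 -5.174
v 0.545 2.712 -5.214
v 0.847 2.825 -5.18
v 1.083 3.021 -5.077
v 1.218 3.27 -4.921
v 4.073 2.131 -3.87
v 2.9 0.554 -3.076
v 3.687 2.713 -3.286
v 2.514 1.135 -2.491
v 4.826 1.925 -3.169
v 3.653 0.347 -2.374
v 4.44 2.506 -2.584
v 3.267 0.929 -1.79
v -3.89 -2.209 -0.82
v -3.293 -2.444 0.092
v -3.227 -3.676 -1.632
v -2.63 -3.911 -0.72
v -3.741 -4.002 -0.698
v -4.151 -3.095 -0.196
v -2.369 -3.025 -1.344
v -2.779 -2.118 -0.842
v -2.354 -2.948 -0.232
v -3.201 -3.552 0.167
v -3.319 -2.568 -1.707
v -4.166 -3.172 -1.308
f 2 4 1
f 5 2 1
f 1 4 3
f 3 5 1
f 2 8 4
f 6 2 5
f 6 8 2
f 4 8 3
f 7 5 3
f 3 8 7
f 7 6 5
f 8 6 7
f 10 9 13
f 10 13 11
f 11 13 14
f 11 14 12
f 13 9 15
f 13 15 14
f 14 15 16
f 14 16 12
f 15 9 17
f 15 17 16
f 16 17 18
f 16 18 12
f 17 9 19
f 17 19 18
f 18 19 20
f 18 20 12
f 19 9 21
f 19 21 20
f 20 21 22
f 20 22 12
f 21 9 23
f 21 23 22
f 22 23 24
f 22 24 12
f 23 9 25
f 23 25 24
f 24 25 26
f 24 26 12
f 25 9 27
f 25 27 26
f 26 27 28
f 26 28 12
f 27 9 29
f 27 29 28
f 28 29 30
f 28 30 12
f 29 9 31
f 29 31 30
f 30 31 32
f 30 32 12
f 31 9 33
f 31 33 32
f 32 33 34
f 32 34 12
f 33 9 35
f 33 35 34
f 34 35 36
f 34 36 12
f 35 9 10
f 35 10 36
f 36 10 11
f 36 11 12
f 38 37 40
f 38 40 39
f 40 37 41
f 40 41 39
f 41 37 42
f 41 42 39
f 42 37 43
f 42 43 39
f 43 37 44
f 43 44 39
f 44 37 45
f 44 45 39
f 45 37 46
f 45 46 39
f 46 37 47
f 46 47 39
f 47 37 48
f 47 48 39
f 48 37 49
f 48 49 39
f 49 37 50
f 49 50 39
f 50 37 51
f 50 51 39
f 51 37 52
f 51 52 39
f 52 37 53
f 52 53 39
f 53 37 54
f 53 54 39
f 54 37 38
f 54 38 39
f 56 58 55
f 59 56 55
f 55 58 57
f 57 59 55
f 56 62 58
f 60 56 59
f 60 62 56
f 58 62 57
f 61 59 57
f 57 62 61
f 61 60 59
f 62 60 61
f 63 74 68
f 63 68 64
f 63 64 70
f 63 70 73
f 63 73 74
f 64 68 72
f 68 74 67
f 74 73 65
f 73 70 69
f 70 64 71
f 66 72 67
f 66 67 65
f 66 65 69
f 66 69 71
f 66 71 72
f 67 72 68
f 65 67 74
f 69 65 73
f 71 69 70
f 72 71 64



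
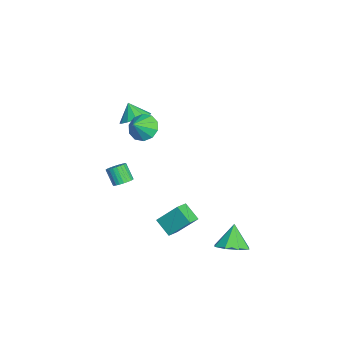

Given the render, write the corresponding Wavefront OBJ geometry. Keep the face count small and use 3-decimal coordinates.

v 0.154 -1.581 -3.812
v 0.34 -0.489 -2.602
v 0.846 -0.926 -4.509
v 1.032 0.165 -3.299
v 0.868 -2.025 -3.521
v 1.054 -0.934 -2.311
v 1.56 -1.371 -4.218
v 1.746 -0.279 -3.008
v 0.346 -2.661 3.422
v 0.724 -3.093 2.782
v 1.054 -3.159 4.178
v 0.982 -2.632 2.844
v 0.996 -2.182 3.127
v 0.762 -1.915 3.522
v 0.369 -1.933 3.879
v -0.033 -2.229 4.062
v -0.291 -2.69 4
v -0.305 -3.139 3.717
v -0.071 -3.407 3.322
v 0.322 -3.389 2.964
v -3.5 -3.151 1.332
v -2.977 -2.631 1.866
v -4.02 -3.549 2.228
v -3.391 -2.35 1.751
v -3.839 -2.324 1.503
v -4.18 -2.559 1.201
v -4.305 -2.983 0.94
v -4.174 -3.46 0.804
v -3.83 -3.838 0.835
v -3.381 -3.999 1.024
v -2.97 -3.89 1.31
v -2.727 -3.546 1.604
v -2.73 -3.077 1.811
v 2.871 1.863 -4.049
v 3.649 2.213 -3.608
v 2.109 1.997 -2.811
v 3.24 2.739 -3.917
v 2.615 2.752 -4.303
v 2.14 2.244 -4.541
v 2.093 1.513 -4.49
v 2.502 0.986 -4.181
v 3.127 0.973 -3.794
v 3.602 1.481 -3.557
v -1.794 -3.8 -2.574
v -1.34 -4.142 -2.456
v -1.873 -4.542 -1.569
v -2.326 -4.2 -1.686
v -1.286 -3.955 -2.34
v -1.819 -4.356 -1.452
v -1.31 -3.745 -2.259
v -1.842 -4.146 -1.371
v -1.407 -3.543 -2.226
v -1.939 -3.944 -1.338
v -1.563 -3.381 -2.246
v -2.095 -3.781 -1.358
v -1.754 -3.282 -2.316
v -2.286 -3.682 -1.428
v -1.951 -3.261 -2.425
v -2.483 -3.662 -1.537
v -2.124 -3.323 -2.557
v -2.657 -3.724 -1.669
v -2.247 -3.458 -2.691
v -2.78 -3.858 -1.804
v -2.301 -3.644 -2.808
v -2.834 -4.045 -1.92
v -2.278 -3.854 -2.889
v -2.81 -4.255 -2.001
v -2.181 -4.056 -2.922
v -2.713 -4.457 -2.034
v -2.025 -4.219 -2.902
v -2.557 -4.619 -2.014
v -1.834 -4.318 -2.832
v -2.366 -4.718 -1.944
v -1.637 -4.338 -2.723
v -2.169 -4.739 -1.835
v -1.463 -4.276 -2.591
v -1.996 -4.677 -1.703
f 2 4 1
f 5 2 1
f 1 4 3
f 3 5 1
f 2 8 4
f 6 2 5
f 6 8 2
f 4 8 3
f 7 5 3
f 3 8 7
f 7 6 5
f 8 6 7
f 10 9 12
f 10 12 11
f 12 9 13
f 12 13 11
f 13 9 14
f 13 14 11
f 14 9 15
f 14 15 11
f 15 9 16
f 15 16 11
f 16 9 17
f 16 17 11
f 17 9 18
f 17 18 11
f 18 9 19
f 18 19 11
f 19 9 20
f 19 20 11
f 20 9 10
f 20 10 11
f 22 21 24
f 22 24 23
f 24 21 25
f 24 25 23
f 25 21 26
f 25 26 23
f 26 21 27
f 26 27 23
f 27 21 28
f 27 28 23
f 28 21 29
f 28 29 23
f 29 21 30
f 29 30 23
f 30 21 31
f 30 31 23
f 31 21 32
f 31 32 23
f 32 21 33
f 32 33 23
f 33 21 22
f 33 22 23
f 35 34 37
f 35 37 36
f 37 34 38
f 37 38 36
f 38 34 39
f 38 39 36
f 39 34 40
f 39 40 36
f 40 34 41
f 40 41 36
f 41 34 42
f 41 42 36
f 42 34 43
f 42 43 36
f 43 34 35
f 43 35 36
f 45 44 48
f 45 48 46
f 46 48 49
f 46 49 47
f 48 44 50
f 48 50 49
f 49 50 51
f 49 51 47
f 50 44 52
f 50 52 51
f 51 52 53
f 51 53 47
f 52 44 54
f 52 54 53
f 53 54 55
f 53 55 47
f 54 44 56
f 54 56 55
f 55 56 57
f 55 57 47
f 56 44 58
f 56 58 57
f 57 58 59
f 57 59 47
f 58 44 60
f 58 60 59
f 59 60 61
f 59 61 47
f 60 44 62
f 60 62 61
f 61 62 63
f 61 63 47
f 62 44 64
f 62 64 63
f 63 64 65
f 63 65 47
f 64 44 66
f 64 66 65
f 65 66 67
f 65 67 47
f 66 44 68
f 66 68 67
f 67 68 69
f 67 69 47
f 68 44 70
f 68 70 69
f 69 70 71
f 69 71 47
f 70 44 72
f 70 72 71
f 71 72 73
f 71 73 47
f 72 44 74
f 72 74 73
f 73 74 75
f 73 75 47
f 74 44 76
f 74 76 75
f 75 76 77
f 75 77 47
f 76 44 45
f 76 45 77
f 77 45 46
f 77 46 47



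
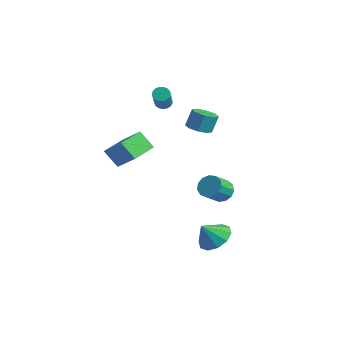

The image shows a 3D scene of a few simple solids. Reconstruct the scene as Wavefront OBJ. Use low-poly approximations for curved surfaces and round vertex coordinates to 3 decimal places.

v -0.498 3.8 -2.583
v -0.126 4.268 -2.082
v 0.069 3.209 -1.236
v -0.302 2.74 -1.737
v -0.551 4.279 -1.97
v -0.355 3.22 -1.124
v -0.959 4.138 -2.053
v -0.763 3.079 -1.207
v -1.22 3.89 -2.304
v -1.025 2.83 -1.457
v -1.252 3.613 -2.643
v -1.057 2.553 -1.797
v -1.045 3.395 -2.964
v -0.85 2.335 -2.117
v -0.664 3.306 -3.163
v -0.468 2.246 -2.317
v -0.23 3.373 -3.179
v -0.034 2.314 -2.332
v 0.119 3.576 -3.005
v 0.314 2.517 -2.159
v 0.272 3.85 -2.697
v 0.468 2.791 -1.851
v 0.181 4.108 -2.353
v 0.376 3.049 -1.507
v -1.733 3.115 2.055
v -0.964 3.123 2.032
v -0.937 3.573 3.123
v -1.707 3.565 3.145
v -1.201 3.624 1.832
v -1.174 4.074 2.922
v -1.75 3.827 1.761
v -1.723 4.277 2.852
v -2.289 3.612 1.863
v -2.262 4.062 2.954
v -2.503 3.107 2.077
v -2.476 3.557 3.168
v -2.266 2.606 2.278
v -2.239 3.056 3.368
v -1.717 2.403 2.348
v -1.69 2.853 3.439
v -1.178 2.618 2.246
v -1.151 3.068 3.337
v -4.366 2.717 3.205
v -3.981 2.7 2.871
v -2.789 1.646 4.302
v -3.174 1.663 4.635
v -3.943 2.908 2.993
v -2.751 1.854 4.424
v -4.002 3.073 3.164
v -2.811 2.018 4.594
v -4.145 3.156 3.344
v -2.953 2.101 4.774
v -4.338 3.138 3.492
v -3.146 2.083 4.922
v -4.538 3.024 3.574
v -3.346 1.969 5.005
v -4.698 2.84 3.572
v -3.506 1.785 5.002
v -4.782 2.628 3.485
v -3.59 1.573 4.916
v -4.771 2.436 3.335
v -3.579 1.381 4.765
v -4.667 2.309 3.154
v -3.475 1.254 4.585
v -4.494 2.275 2.985
v -3.302 1.22 4.416
v -4.292 2.343 2.867
v -3.1 1.288 4.297
v -4.106 2.496 2.825
v -2.915 1.441 4.256
v 3.182 0.313 -3.184
v 4.198 0.289 -2.966
v 2.938 -0.433 -2.136
v 3.942 0.796 -2.665
v 3.396 1.118 -2.562
v 2.768 1.133 -2.697
v 2.298 0.835 -3.019
v 2.165 0.337 -3.403
v 2.421 -0.17 -3.704
v 2.968 -0.492 -3.807
v 3.596 -0.507 -3.672
v 4.066 -0.209 -3.35
v -1.503 -3.425 2.597
v -0.154 -3.286 3.75
v -1.84 -1.948 2.813
v -0.491 -1.81 3.966
v -0.729 -3.11 1.654
v 0.62 -2.972 2.807
v -1.066 -1.634 1.87
v 0.283 -1.495 3.023
f 2 1 5
f 2 5 3
f 3 5 6
f 3 6 4
f 5 1 7
f 5 7 6
f 6 7 8
f 6 8 4
f 7 1 9
f 7 9 8
f 8 9 10
f 8 10 4
f 9 1 11
f 9 11 10
f 10 11 12
f 10 12 4
f 11 1 13
f 11 13 12
f 12 13 14
f 12 14 4
f 13 1 15
f 13 15 14
f 14 15 16
f 14 16 4
f 15 1 17
f 15 17 16
f 16 17 18
f 16 18 4
f 17 1 19
f 17 19 18
f 18 19 20
f 18 20 4
f 19 1 21
f 19 21 20
f 20 21 22
f 20 22 4
f 21 1 23
f 21 23 22
f 22 23 24
f 22 24 4
f 23 1 2
f 23 2 24
f 24 2 3
f 24 3 4
f 26 25 29
f 26 29 27
f 27 29 30
f 27 30 28
f 29 25 31
f 29 31 30
f 30 31 32
f 30 32 28
f 31 25 33
f 31 33 32
f 32 33 34
f 32 34 28
f 33 25 35
f 33 35 34
f 34 35 36
f 34 36 28
f 35 25 37
f 35 37 36
f 36 37 38
f 36 38 28
f 37 25 39
f 37 39 38
f 38 39 40
f 38 40 28
f 39 25 41
f 39 41 40
f 40 41 42
f 40 42 28
f 41 25 26
f 41 26 42
f 42 26 27
f 42 27 28
f 44 43 47
f 44 47 45
f 45 47 48
f 45 48 46
f 47 43 49
f 47 49 48
f 48 49 50
f 48 50 46
f 49 43 51
f 49 51 50
f 50 51 52
f 50 52 46
f 51 43 53
f 51 53 52
f 52 53 54
f 52 54 46
f 53 43 55
f 53 55 54
f 54 55 56
f 54 56 46
f 55 43 57
f 55 57 56
f 56 57 58
f 56 58 46
f 57 43 59
f 57 59 58
f 58 59 60
f 58 60 46
f 59 43 61
f 59 61 60
f 60 61 62
f 60 62 46
f 61 43 63
f 61 63 62
f 62 63 64
f 62 64 46
f 63 43 65
f 63 65 64
f 64 65 66
f 64 66 46
f 65 43 67
f 65 67 66
f 66 67 68
f 66 68 46
f 67 43 69
f 67 69 68
f 68 69 70
f 68 70 46
f 69 43 44
f 69 44 70
f 70 44 45
f 70 45 46
f 72 71 74
f 72 74 73
f 74 71 75
f 74 75 73
f 75 71 76
f 75 76 73
f 76 71 77
f 76 77 73
f 77 71 78
f 77 78 73
f 78 71 79
f 78 79 73
f 79 71 80
f 79 80 73
f 80 71 81
f 80 81 73
f 81 71 82
f 81 82 73
f 82 71 72
f 82 72 73
f 84 86 83
f 87 84 83
f 83 86 85
f 85 87 83
f 84 90 86
f 88 84 87
f 88 90 84
f 86 90 85
f 89 87 85
f 85 90 89
f 89 88 87
f 90 88 89



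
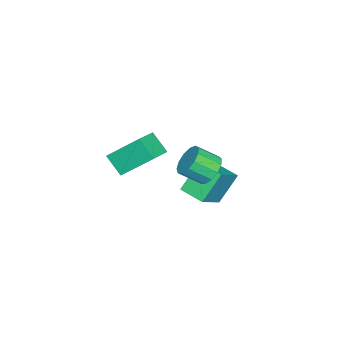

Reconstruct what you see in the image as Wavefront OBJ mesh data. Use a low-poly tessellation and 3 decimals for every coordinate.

v 0.682 3.281 1.221
v 1.463 3.614 1.256
v 1.84 2.651 1.994
v 1.058 2.319 1.959
v 1.221 3.801 1.624
v 1.597 2.838 2.362
v 0.807 3.823 1.864
v 1.183 2.861 2.602
v 0.353 3.673 1.9
v 0.73 2.711 2.638
v 0.004 3.399 1.72
v 0.38 2.437 2.458
v -0.13 3.088 1.382
v 0.246 2.125 2.12
v -0.006 2.837 0.993
v 0.37 1.875 1.731
v 0.336 2.728 0.676
v 0.712 1.766 1.414
v 0.788 2.795 0.532
v 1.164 1.832 1.27
v 1.206 3.015 0.607
v 1.583 2.053 1.345
v 1.458 3.321 0.877
v 1.834 2.358 1.615
v -1.427 1.883 -2.202
v -2.363 2.451 -0.811
v -1.037 3.101 -2.437
v -1.973 3.669 -1.046
v 0.113 1.611 -1.054
v -0.823 2.179 0.337
v 0.503 2.829 -1.289
v -0.433 3.397 0.102
v 2.912 -0.135 3.353
v 2.615 1.275 4.652
v 3.275 0.68 2.551
v 2.978 2.09 3.849
v 4.182 -0.27 3.791
v 3.885 1.14 5.089
v 4.545 0.545 2.988
v 4.248 1.955 4.287
f 2 1 5
f 2 5 3
f 3 5 6
f 3 6 4
f 5 1 7
f 5 7 6
f 6 7 8
f 6 8 4
f 7 1 9
f 7 9 8
f 8 9 10
f 8 10 4
f 9 1 11
f 9 11 10
f 10 11 12
f 10 12 4
f 11 1 13
f 11 13 12
f 12 13 14
f 12 14 4
f 13 1 15
f 13 15 14
f 14 15 16
f 14 16 4
f 15 1 17
f 15 17 16
f 16 17 18
f 16 18 4
f 17 1 19
f 17 19 18
f 18 19 20
f 18 20 4
f 19 1 21
f 19 21 20
f 20 21 22
f 20 22 4
f 21 1 23
f 21 23 22
f 22 23 24
f 22 24 4
f 23 1 2
f 23 2 24
f 24 2 3
f 24 3 4
f 26 28 25
f 29 26 25
f 25 28 27
f 27 29 25
f 26 32 28
f 30 26 29
f 30 32 26
f 28 32 27
f 31 29 27
f 27 32 31
f 31 30 29
f 32 30 31
f 34 36 33
f 37 34 33
f 33 36 35
f 35 37 33
f 34 40 36
f 38 34 37
f 38 40 34
f 36 40 35
f 39 37 35
f 35 40 39
f 39 38 37
f 40 38 39



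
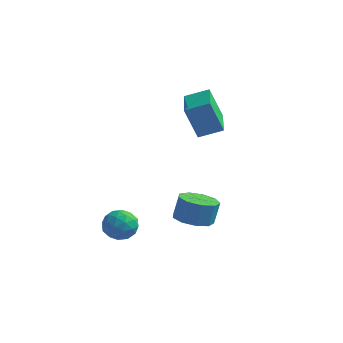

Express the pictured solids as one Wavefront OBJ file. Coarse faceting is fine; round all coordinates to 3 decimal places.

v -2.516 0.149 -2.641
v -2.052 -0.288 -2.124
v -3.588 -0.532 -2.256
v -3.124 -0.969 -1.739
v -3.263 -0.174 -1.593
v -2.601 0.247 -1.831
v -3.039 -1.067 -2.549
v -2.377 -0.646 -2.787
v -2.376 -1.039 -2.067
v -2.515 -0.487 -1.476
v -3.125 -0.333 -2.904
v -3.264 0.219 -2.313
v -2.19 -0.01 -2.416
v -3.45 -0.81 -1.964
v -3.532 -0.343 -1.878
v -3.259 -0.6 -1.574
v -2.512 0.305 -2.244
v -2.24 0.048 -1.94
v -2.952 0.115 -1.628
v -3.4 -0.868 -2.44
v -3.128 -1.125 -2.136
v -2.381 -0.22 -2.806
v -2.108 -0.477 -2.502
v -2.688 -0.935 -2.752
v -2.108 -0.708 -2.079
v -2.738 -1.108 -1.853
v -2.688 -1.166 -2.329
v -2.298 -0.919 -2.468
v -2.189 -0.384 -1.732
v -2.819 -0.784 -1.506
v -2.901 -0.317 -1.42
v -2.512 -0.069 -1.56
v -2.379 -0.825 -1.698
v -2.821 -0.036 -2.874
v -3.451 -0.436 -2.648
v -3.128 -0.751 -2.82
v -2.739 -0.503 -2.96
v -2.902 0.288 -2.527
v -3.532 -0.112 -2.301
v -3.342 0.099 -1.912
v -2.952 0.346 -2.051
v -3.261 0.005 -2.682
v 0.201 0.122 -1.407
v 1.019 0.386 -1.594
v 1.158 0.702 -0.539
v 0.339 0.438 -0.353
v 0.632 0.839 -1.679
v 0.771 1.155 -0.624
v 0.043 0.957 -1.637
v 0.182 1.273 -0.582
v -0.472 0.684 -1.487
v -0.333 1 -0.433
v -0.672 0.148 -1.3
v -0.534 0.464 -0.245
v -0.464 -0.4 -1.163
v -0.326 -0.084 -0.108
v 0.055 -0.704 -1.141
v 0.194 -0.388 -0.086
v 0.642 -0.621 -1.243
v 0.781 -0.305 -0.188
v 1.023 -0.191 -1.422
v 1.162 0.125 -0.367
v -0.542 2.434 2.062
v -1.12 2.314 3.592
v -1.252 4.126 1.926
v -1.83 4.006 3.456
v 0.43 2.874 2.464
v -0.148 2.754 3.994
v -0.28 4.566 2.328
v -0.858 4.446 3.858
f 1 38 17
f 38 12 41
f 17 41 6
f 38 41 17
f 1 17 13
f 17 6 18
f 13 18 2
f 17 18 13
f 1 13 22
f 13 2 23
f 22 23 8
f 13 23 22
f 1 22 34
f 22 8 37
f 34 37 11
f 22 37 34
f 1 34 38
f 34 11 42
f 38 42 12
f 34 42 38
f 2 18 29
f 18 6 32
f 29 32 10
f 18 32 29
f 6 41 19
f 41 12 40
f 19 40 5
f 41 40 19
f 12 42 39
f 42 11 35
f 39 35 3
f 42 35 39
f 11 37 36
f 37 8 24
f 36 24 7
f 37 24 36
f 8 23 28
f 23 2 25
f 28 25 9
f 23 25 28
f 4 30 16
f 30 10 31
f 16 31 5
f 30 31 16
f 4 16 14
f 16 5 15
f 14 15 3
f 16 15 14
f 4 14 21
f 14 3 20
f 21 20 7
f 14 20 21
f 4 21 26
f 21 7 27
f 26 27 9
f 21 27 26
f 4 26 30
f 26 9 33
f 30 33 10
f 26 33 30
f 5 31 19
f 31 10 32
f 19 32 6
f 31 32 19
f 3 15 39
f 15 5 40
f 39 40 12
f 15 40 39
f 7 20 36
f 20 3 35
f 36 35 11
f 20 35 36
f 9 27 28
f 27 7 24
f 28 24 8
f 27 24 28
f 10 33 29
f 33 9 25
f 29 25 2
f 33 25 29
f 44 43 47
f 44 47 45
f 45 47 48
f 45 48 46
f 47 43 49
f 47 49 48
f 48 49 50
f 48 50 46
f 49 43 51
f 49 51 50
f 50 51 52
f 50 52 46
f 51 43 53
f 51 53 52
f 52 53 54
f 52 54 46
f 53 43 55
f 53 55 54
f 54 55 56
f 54 56 46
f 55 43 57
f 55 57 56
f 56 57 58
f 56 58 46
f 57 43 59
f 57 59 58
f 58 59 60
f 58 60 46
f 59 43 61
f 59 61 60
f 60 61 62
f 60 62 46
f 61 43 44
f 61 44 62
f 62 44 45
f 62 45 46
f 64 66 63
f 67 64 63
f 63 66 65
f 65 67 63
f 64 70 66
f 68 64 67
f 68 70 64
f 66 70 65
f 69 67 65
f 65 70 69
f 69 68 67
f 70 68 69



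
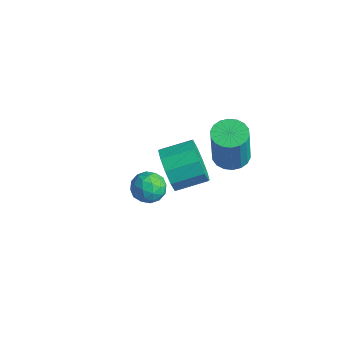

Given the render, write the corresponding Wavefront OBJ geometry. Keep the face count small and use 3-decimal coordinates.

v 0.724 1.177 0.821
v 1.292 0.795 0.675
v 1.544 0.501 2.412
v 0.976 0.883 2.559
v 1.408 1.082 0.706
v 1.66 0.789 2.444
v 1.389 1.388 0.761
v 1.64 1.095 2.498
v 1.238 1.652 0.827
v 1.489 1.359 2.565
v 0.985 1.822 0.893
v 1.236 1.529 2.63
v 0.681 1.864 0.944
v 0.932 1.571 2.681
v 0.385 1.77 0.971
v 0.636 1.477 2.708
v 0.156 1.559 0.968
v 0.408 1.265 2.705
v 0.04 1.271 0.936
v 0.292 0.978 2.674
v 0.06 0.965 0.882
v 0.311 0.672 2.619
v 0.211 0.701 0.815
v 0.462 0.408 2.553
v 0.464 0.531 0.75
v 0.715 0.238 2.487
v 0.768 0.489 0.699
v 1.019 0.196 2.436
v 1.064 0.583 0.672
v 1.315 0.29 2.409
v -2.402 0.643 -2.442
v -1.875 0.665 -3.28
v -1.312 1.819 -2.896
v -1.838 1.797 -2.058
v -2.403 0.956 -3.381
v -1.84 2.11 -2.997
v -2.931 1.128 -3.124
v -2.368 2.282 -2.74
v -3.256 1.115 -2.606
v -2.693 2.269 -2.222
v -3.255 0.921 -2.025
v -2.692 2.075 -1.642
v -2.928 0.621 -1.604
v -2.365 1.775 -1.22
v -2.4 0.33 -1.503
v -1.837 1.484 -1.119
v -1.872 0.158 -1.76
v -1.309 1.312 -1.376
v -1.547 0.171 -2.278
v -0.984 1.325 -1.894
v -1.548 0.365 -2.858
v -0.985 1.519 -2.475
v -0.5 -1.445 0.14
v 0.182 -1.318 0.165
v -0.302 -2.542 0.275
v 0.38 -2.415 0.3
v -0.031 -2.206 0.819
v -0.153 -1.528 0.735
v 0.033 -2.332 -0.295
v -0.089 -1.654 -0.379
v 0.512 -1.867 -0.104
v 0.472 -1.789 0.584
v -0.592 -2.071 -0.144
v -0.632 -1.993 0.544
v -0.176 -1.285 0.14
v 0.056 -2.575 0.3
v -0.185 -2.452 0.604
v 0.216 -2.378 0.619
v -0.373 -1.408 0.476
v 0.027 -1.334 0.49
v -0.098 -1.856 0.875
v -0.147 -2.526 -0.05
v 0.253 -2.452 -0.036
v -0.336 -1.482 -0.179
v 0.065 -1.408 -0.164
v -0.022 -2.004 -0.435
v 0.418 -1.533 -0.003
v 0.535 -2.178 0.077
v 0.331 -2.129 -0.273
v 0.259 -1.731 -0.322
v 0.395 -1.488 0.402
v 0.511 -2.132 0.481
v 0.27 -2.009 0.786
v 0.198 -1.611 0.737
v 0.589 -1.81 0.244
v -0.631 -1.728 -0.041
v -0.515 -2.372 0.038
v -0.318 -2.249 -0.297
v -0.39 -1.851 -0.346
v -0.655 -1.682 0.363
v -0.538 -2.327 0.443
v -0.379 -2.129 0.762
v -0.451 -1.731 0.713
v -0.709 -2.05 0.196
f 2 1 5
f 2 5 3
f 3 5 6
f 3 6 4
f 5 1 7
f 5 7 6
f 6 7 8
f 6 8 4
f 7 1 9
f 7 9 8
f 8 9 10
f 8 10 4
f 9 1 11
f 9 11 10
f 10 11 12
f 10 12 4
f 11 1 13
f 11 13 12
f 12 13 14
f 12 14 4
f 13 1 15
f 13 15 14
f 14 15 16
f 14 16 4
f 15 1 17
f 15 17 16
f 16 17 18
f 16 18 4
f 17 1 19
f 17 19 18
f 18 19 20
f 18 20 4
f 19 1 21
f 19 21 20
f 20 21 22
f 20 22 4
f 21 1 23
f 21 23 22
f 22 23 24
f 22 24 4
f 23 1 25
f 23 25 24
f 24 25 26
f 24 26 4
f 25 1 27
f 25 27 26
f 26 27 28
f 26 28 4
f 27 1 29
f 27 29 28
f 28 29 30
f 28 30 4
f 29 1 2
f 29 2 30
f 30 2 3
f 30 3 4
f 32 31 35
f 32 35 33
f 33 35 36
f 33 36 34
f 35 31 37
f 35 37 36
f 36 37 38
f 36 38 34
f 37 31 39
f 37 39 38
f 38 39 40
f 38 40 34
f 39 31 41
f 39 41 40
f 40 41 42
f 40 42 34
f 41 31 43
f 41 43 42
f 42 43 44
f 42 44 34
f 43 31 45
f 43 45 44
f 44 45 46
f 44 46 34
f 45 31 47
f 45 47 46
f 46 47 48
f 46 48 34
f 47 31 49
f 47 49 48
f 48 49 50
f 48 50 34
f 49 31 51
f 49 51 50
f 50 51 52
f 50 52 34
f 51 31 32
f 51 32 52
f 52 32 33
f 52 33 34
f 53 90 69
f 90 64 93
f 69 93 58
f 90 93 69
f 53 69 65
f 69 58 70
f 65 70 54
f 69 70 65
f 53 65 74
f 65 54 75
f 74 75 60
f 65 75 74
f 53 74 86
f 74 60 89
f 86 89 63
f 74 89 86
f 53 86 90
f 86 63 94
f 90 94 64
f 86 94 90
f 54 70 81
f 70 58 84
f 81 84 62
f 70 84 81
f 58 93 71
f 93 64 92
f 71 92 57
f 93 92 71
f 64 94 91
f 94 63 87
f 91 87 55
f 94 87 91
f 63 89 88
f 89 60 76
f 88 76 59
f 89 76 88
f 60 75 80
f 75 54 77
f 80 77 61
f 75 77 80
f 56 82 68
f 82 62 83
f 68 83 57
f 82 83 68
f 56 68 66
f 68 57 67
f 66 67 55
f 68 67 66
f 56 66 73
f 66 55 72
f 73 72 59
f 66 72 73
f 56 73 78
f 73 59 79
f 78 79 61
f 73 79 78
f 56 78 82
f 78 61 85
f 82 85 62
f 78 85 82
f 57 83 71
f 83 62 84
f 71 84 58
f 83 84 71
f 55 67 91
f 67 57 92
f 91 92 64
f 67 92 91
f 59 72 88
f 72 55 87
f 88 87 63
f 72 87 88
f 61 79 80
f 79 59 76
f 80 76 60
f 79 76 80
f 62 85 81
f 85 61 77
f 81 77 54
f 85 77 81

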